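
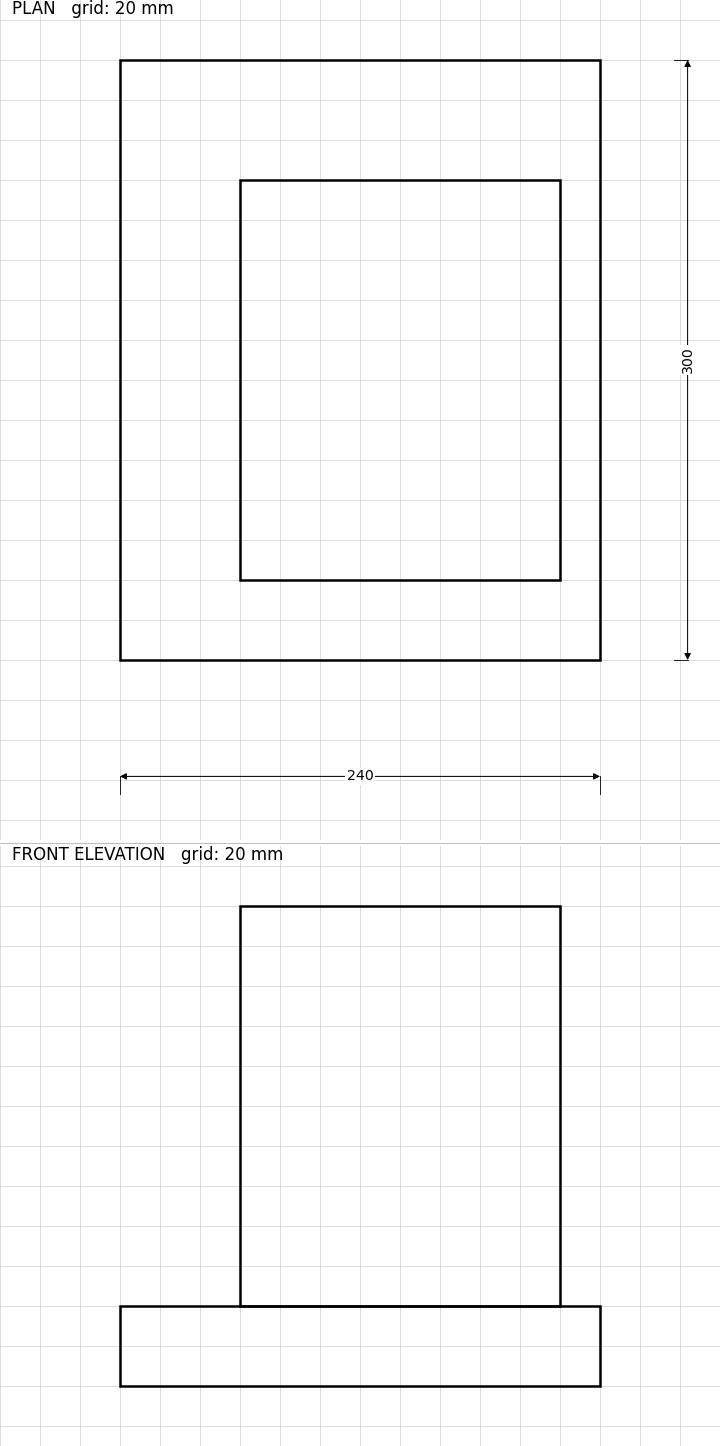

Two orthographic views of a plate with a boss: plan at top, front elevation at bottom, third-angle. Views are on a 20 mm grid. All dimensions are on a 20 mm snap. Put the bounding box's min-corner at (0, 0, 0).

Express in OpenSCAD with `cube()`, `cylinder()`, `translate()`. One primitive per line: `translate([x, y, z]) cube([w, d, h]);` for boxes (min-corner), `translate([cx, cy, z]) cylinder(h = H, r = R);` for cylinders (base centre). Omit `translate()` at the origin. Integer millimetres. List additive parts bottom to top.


cube([240, 300, 40]);
translate([60, 40, 40]) cube([160, 200, 200]);


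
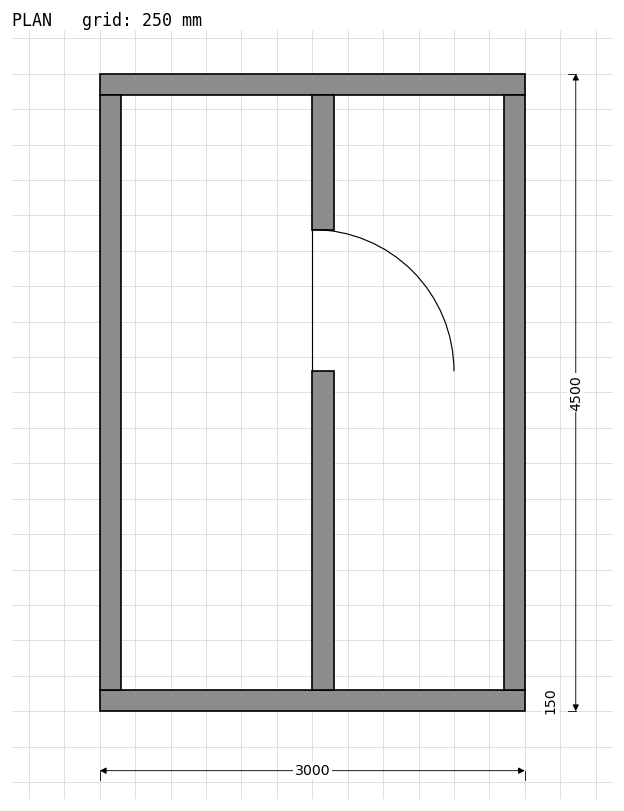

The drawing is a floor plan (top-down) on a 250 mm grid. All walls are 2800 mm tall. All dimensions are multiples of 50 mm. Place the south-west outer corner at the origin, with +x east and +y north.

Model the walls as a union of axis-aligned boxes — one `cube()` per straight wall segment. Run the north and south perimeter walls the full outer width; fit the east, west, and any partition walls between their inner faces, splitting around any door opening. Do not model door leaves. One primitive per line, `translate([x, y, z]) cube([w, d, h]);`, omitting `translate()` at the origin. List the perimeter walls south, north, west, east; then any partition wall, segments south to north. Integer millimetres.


cube([3000, 150, 2800]);
translate([0, 4350, 0]) cube([3000, 150, 2800]);
translate([0, 150, 0]) cube([150, 4200, 2800]);
translate([2850, 150, 0]) cube([150, 4200, 2800]);
translate([1500, 150, 0]) cube([150, 2250, 2800]);
translate([1500, 3400, 0]) cube([150, 950, 2800]);


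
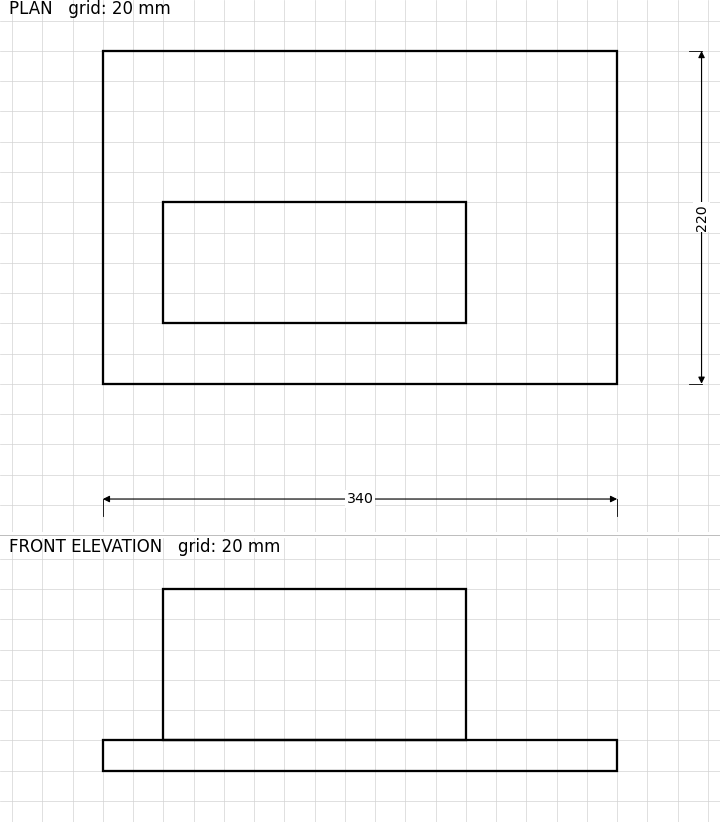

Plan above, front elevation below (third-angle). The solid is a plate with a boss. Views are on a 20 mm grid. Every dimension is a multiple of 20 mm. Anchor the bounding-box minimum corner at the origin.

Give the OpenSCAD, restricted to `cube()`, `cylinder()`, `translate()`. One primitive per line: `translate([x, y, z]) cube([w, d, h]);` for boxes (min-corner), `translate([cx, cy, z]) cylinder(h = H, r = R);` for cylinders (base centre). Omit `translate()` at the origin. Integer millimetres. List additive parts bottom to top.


cube([340, 220, 20]);
translate([40, 40, 20]) cube([200, 80, 100]);


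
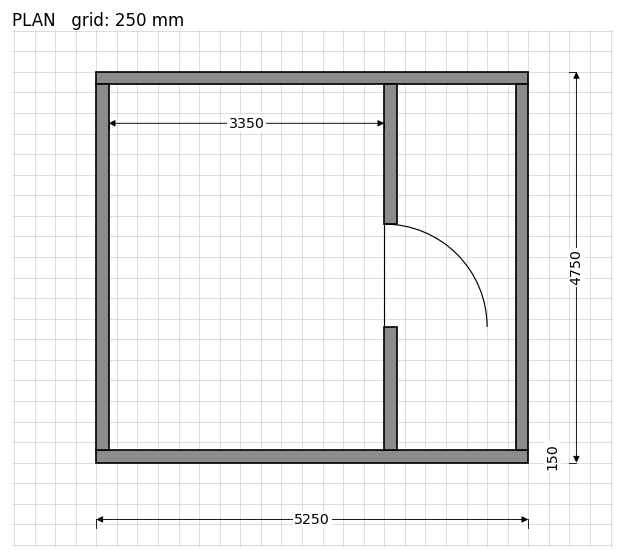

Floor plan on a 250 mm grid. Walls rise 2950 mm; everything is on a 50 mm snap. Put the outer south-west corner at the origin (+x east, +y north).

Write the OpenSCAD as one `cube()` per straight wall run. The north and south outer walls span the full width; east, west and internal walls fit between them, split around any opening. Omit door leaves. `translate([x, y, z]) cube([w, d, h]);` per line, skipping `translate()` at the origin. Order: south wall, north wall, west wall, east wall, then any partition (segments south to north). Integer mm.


cube([5250, 150, 2950]);
translate([0, 4600, 0]) cube([5250, 150, 2950]);
translate([0, 150, 0]) cube([150, 4450, 2950]);
translate([5100, 150, 0]) cube([150, 4450, 2950]);
translate([3500, 150, 0]) cube([150, 1500, 2950]);
translate([3500, 2900, 0]) cube([150, 1700, 2950]);


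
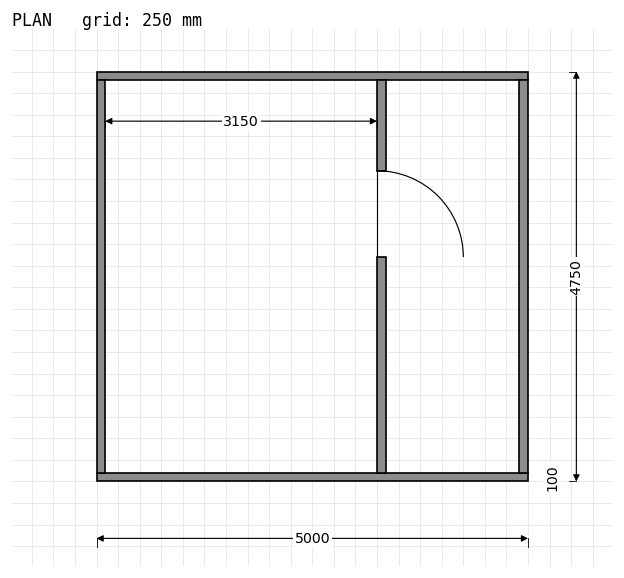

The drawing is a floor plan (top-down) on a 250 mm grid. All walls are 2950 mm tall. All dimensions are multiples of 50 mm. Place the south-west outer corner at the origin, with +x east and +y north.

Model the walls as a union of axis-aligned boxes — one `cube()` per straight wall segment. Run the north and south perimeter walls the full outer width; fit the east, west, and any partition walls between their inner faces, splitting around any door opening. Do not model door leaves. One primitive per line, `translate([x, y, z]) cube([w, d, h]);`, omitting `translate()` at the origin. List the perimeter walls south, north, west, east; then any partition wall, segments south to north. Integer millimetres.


cube([5000, 100, 2950]);
translate([0, 4650, 0]) cube([5000, 100, 2950]);
translate([0, 100, 0]) cube([100, 4550, 2950]);
translate([4900, 100, 0]) cube([100, 4550, 2950]);
translate([3250, 100, 0]) cube([100, 2500, 2950]);
translate([3250, 3600, 0]) cube([100, 1050, 2950]);


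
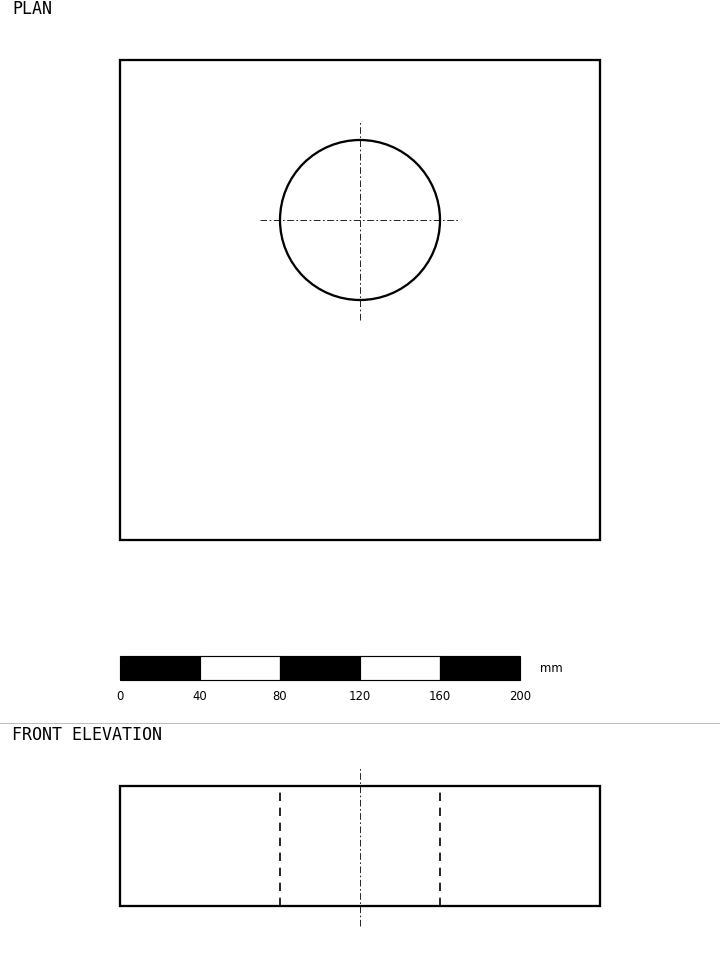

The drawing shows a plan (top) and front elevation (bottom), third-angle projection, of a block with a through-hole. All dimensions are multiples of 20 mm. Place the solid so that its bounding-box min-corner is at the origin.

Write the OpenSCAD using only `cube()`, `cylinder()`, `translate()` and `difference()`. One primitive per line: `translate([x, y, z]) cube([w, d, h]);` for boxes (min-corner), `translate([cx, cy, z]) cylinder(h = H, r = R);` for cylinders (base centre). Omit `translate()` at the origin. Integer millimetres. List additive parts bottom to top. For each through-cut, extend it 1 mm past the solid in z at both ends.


difference() {
  cube([240, 240, 60]);
  translate([120, 160, -1]) cylinder(h = 62, r = 40);
}


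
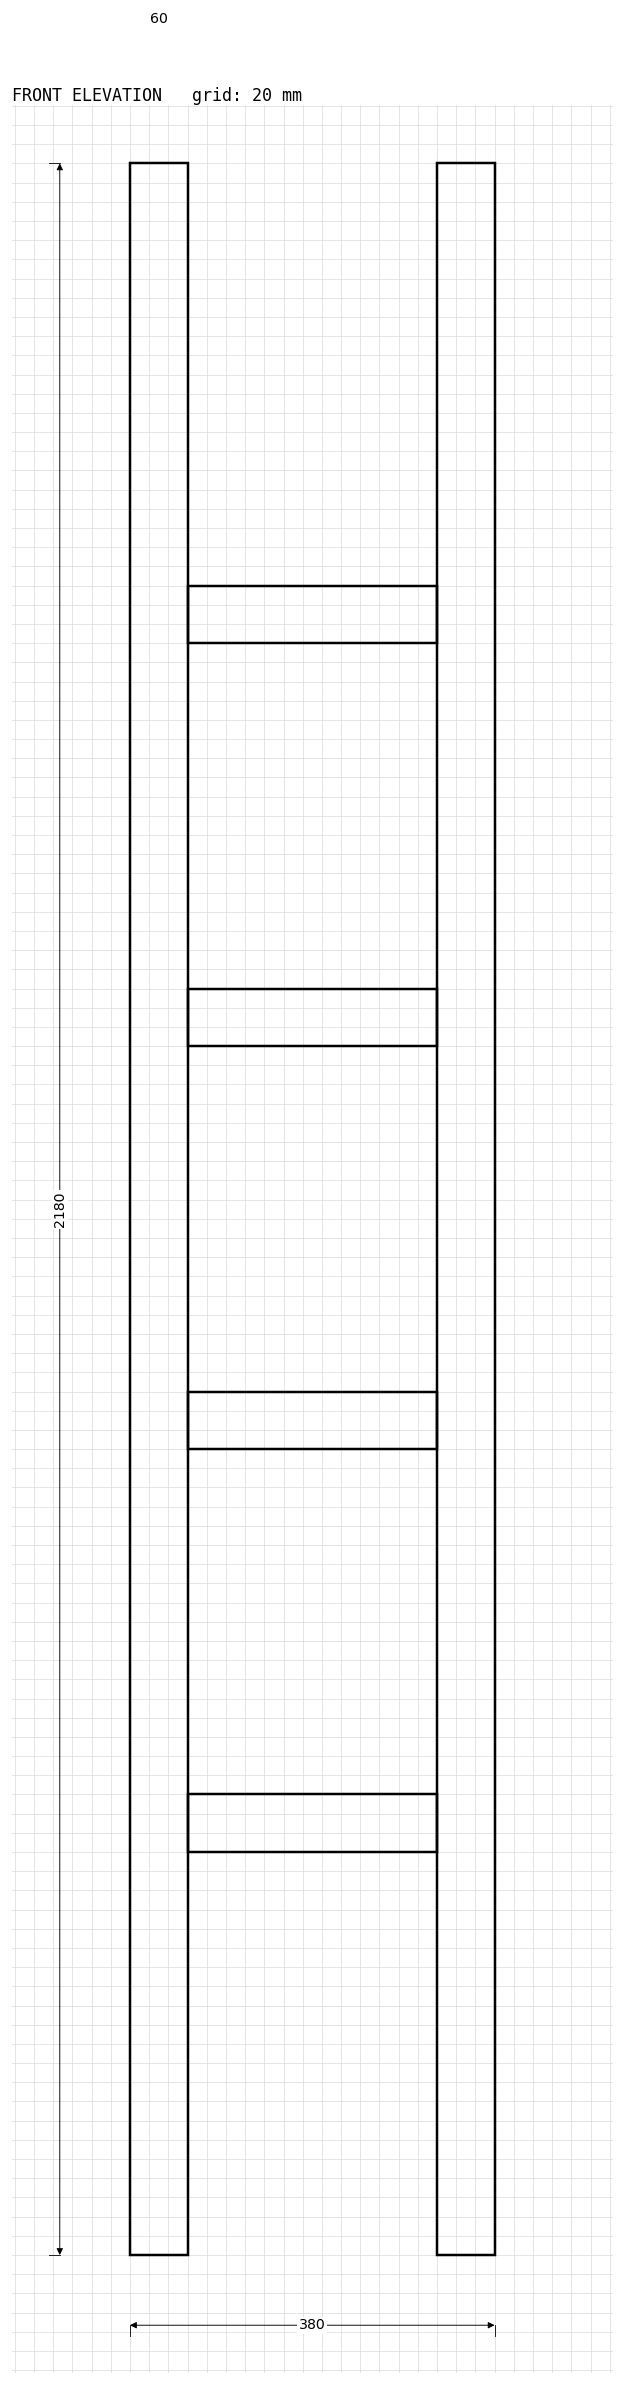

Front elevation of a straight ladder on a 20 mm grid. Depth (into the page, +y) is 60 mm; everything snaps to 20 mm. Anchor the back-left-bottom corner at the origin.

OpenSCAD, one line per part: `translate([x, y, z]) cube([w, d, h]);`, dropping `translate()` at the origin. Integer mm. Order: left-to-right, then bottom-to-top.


cube([60, 60, 2180]);
translate([60, 0, 420]) cube([260, 60, 60]);
translate([60, 0, 840]) cube([260, 60, 60]);
translate([60, 0, 1260]) cube([260, 60, 60]);
translate([60, 0, 1680]) cube([260, 60, 60]);
translate([320, 0, 0]) cube([60, 60, 2180]);


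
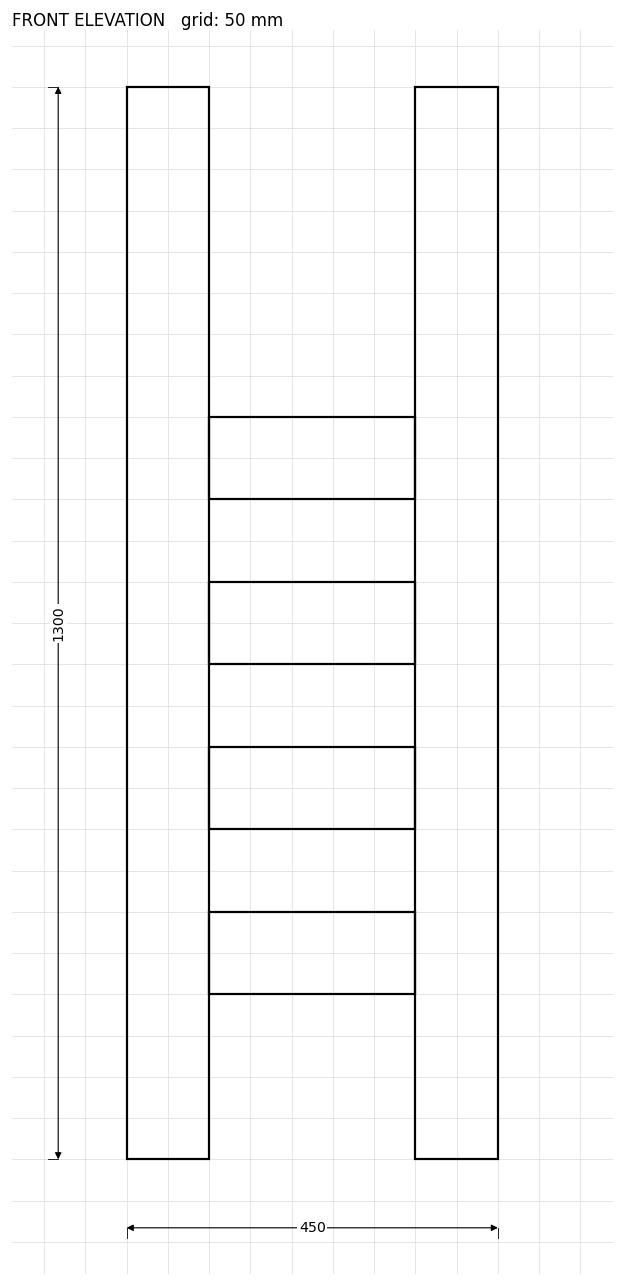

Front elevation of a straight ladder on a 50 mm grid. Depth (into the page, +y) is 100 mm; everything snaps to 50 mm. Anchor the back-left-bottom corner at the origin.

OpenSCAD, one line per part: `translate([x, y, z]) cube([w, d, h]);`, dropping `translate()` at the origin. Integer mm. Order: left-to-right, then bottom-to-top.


cube([100, 100, 1300]);
translate([100, 0, 200]) cube([250, 100, 100]);
translate([100, 0, 400]) cube([250, 100, 100]);
translate([100, 0, 600]) cube([250, 100, 100]);
translate([100, 0, 800]) cube([250, 100, 100]);
translate([350, 0, 0]) cube([100, 100, 1300]);


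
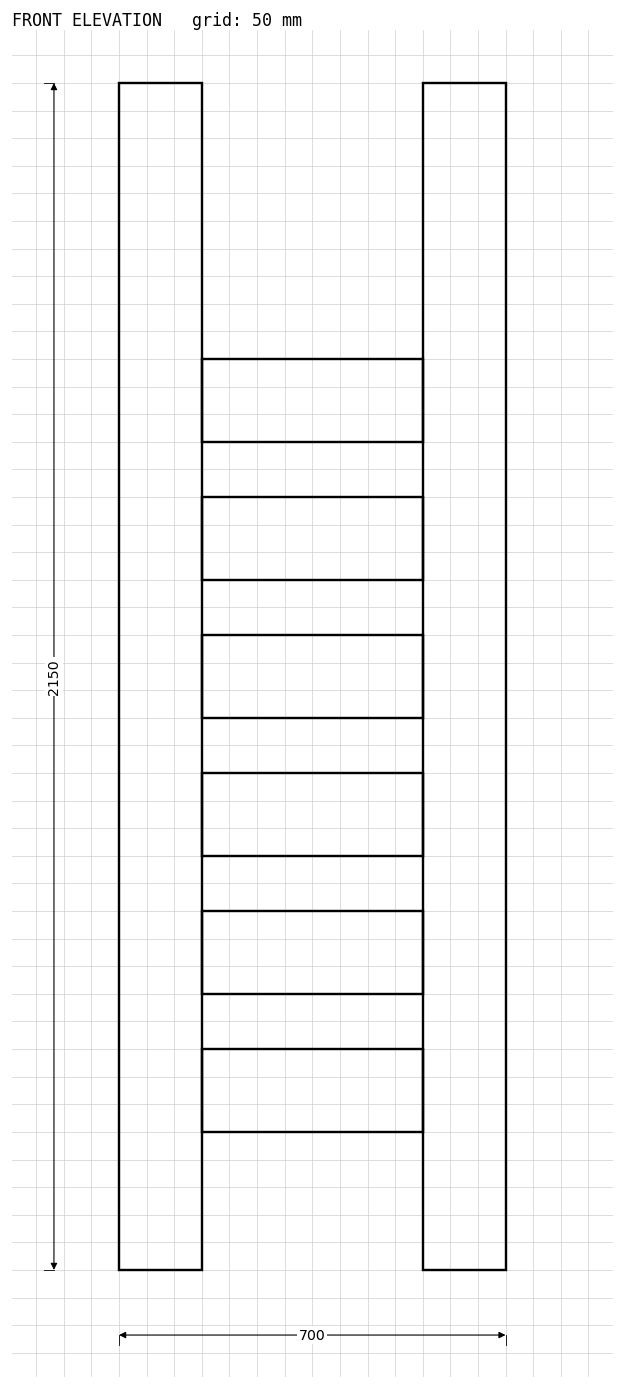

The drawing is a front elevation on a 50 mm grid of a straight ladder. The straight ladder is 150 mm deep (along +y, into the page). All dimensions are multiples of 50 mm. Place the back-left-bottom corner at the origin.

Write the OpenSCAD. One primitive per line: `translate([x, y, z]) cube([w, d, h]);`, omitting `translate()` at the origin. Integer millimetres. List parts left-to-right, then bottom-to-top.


cube([150, 150, 2150]);
translate([150, 0, 250]) cube([400, 150, 150]);
translate([150, 0, 500]) cube([400, 150, 150]);
translate([150, 0, 750]) cube([400, 150, 150]);
translate([150, 0, 1000]) cube([400, 150, 150]);
translate([150, 0, 1250]) cube([400, 150, 150]);
translate([150, 0, 1500]) cube([400, 150, 150]);
translate([550, 0, 0]) cube([150, 150, 2150]);


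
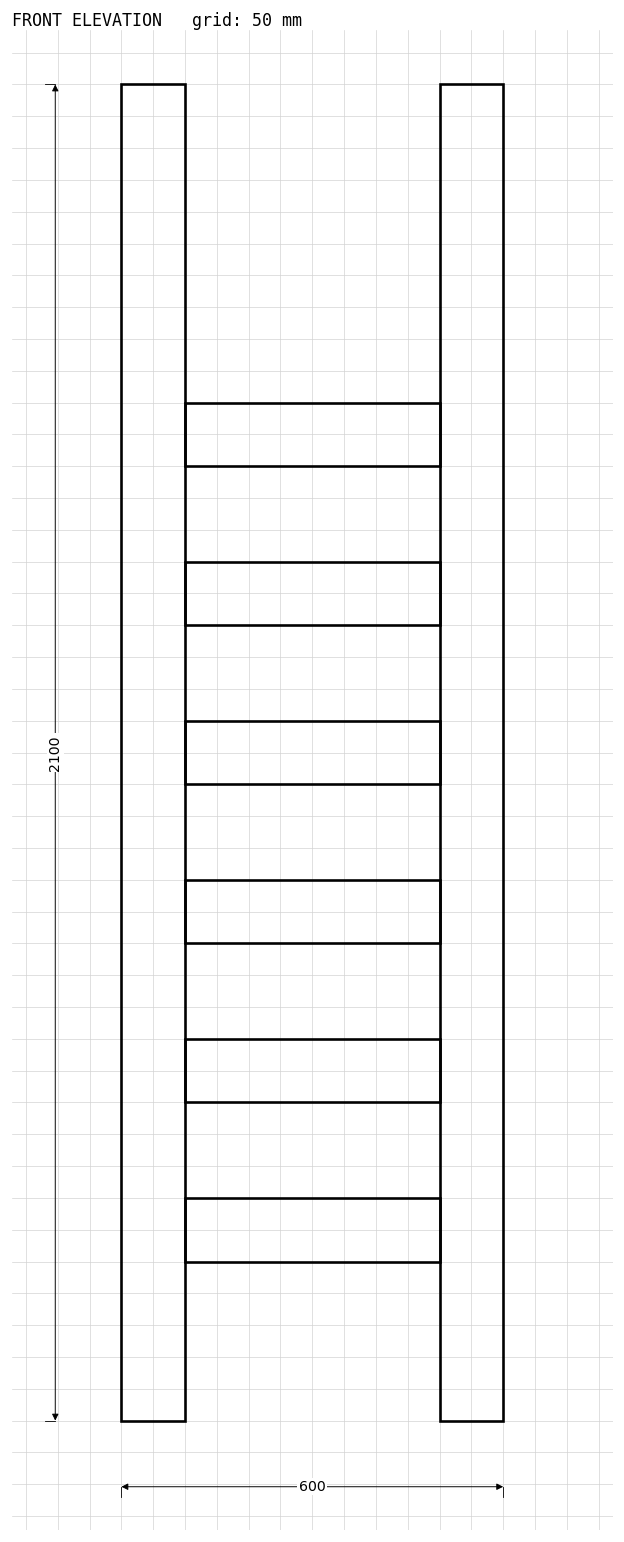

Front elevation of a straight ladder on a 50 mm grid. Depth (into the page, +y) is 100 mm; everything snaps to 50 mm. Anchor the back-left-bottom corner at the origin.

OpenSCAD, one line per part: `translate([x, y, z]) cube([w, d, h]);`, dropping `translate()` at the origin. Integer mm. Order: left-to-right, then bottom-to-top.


cube([100, 100, 2100]);
translate([100, 0, 250]) cube([400, 100, 100]);
translate([100, 0, 500]) cube([400, 100, 100]);
translate([100, 0, 750]) cube([400, 100, 100]);
translate([100, 0, 1000]) cube([400, 100, 100]);
translate([100, 0, 1250]) cube([400, 100, 100]);
translate([100, 0, 1500]) cube([400, 100, 100]);
translate([500, 0, 0]) cube([100, 100, 2100]);


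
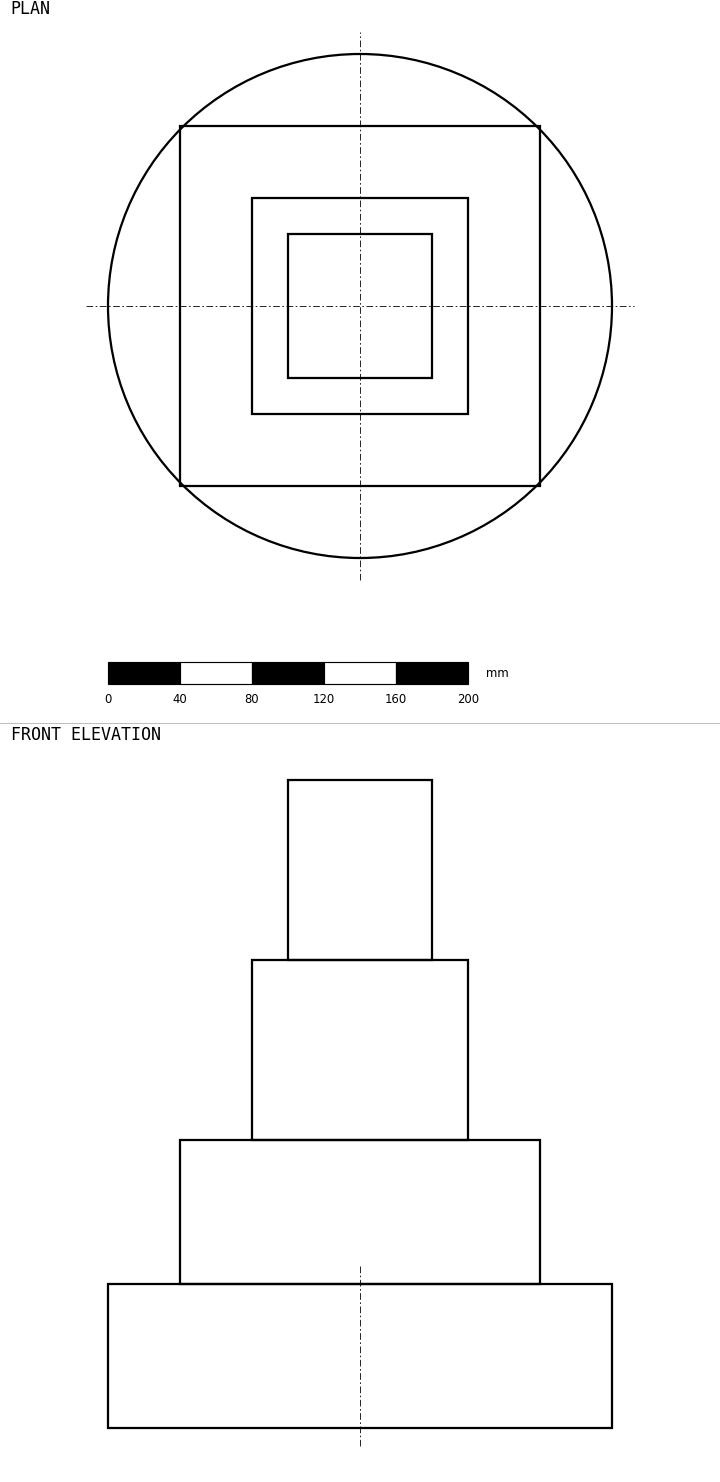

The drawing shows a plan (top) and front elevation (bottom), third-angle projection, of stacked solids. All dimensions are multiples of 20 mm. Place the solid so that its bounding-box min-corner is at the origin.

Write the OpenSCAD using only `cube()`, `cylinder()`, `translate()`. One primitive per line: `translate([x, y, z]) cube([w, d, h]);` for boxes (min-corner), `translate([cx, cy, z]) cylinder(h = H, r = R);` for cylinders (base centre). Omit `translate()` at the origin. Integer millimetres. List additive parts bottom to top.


translate([140, 140, 0]) cylinder(h = 80, r = 140);
translate([40, 40, 80]) cube([200, 200, 80]);
translate([80, 80, 160]) cube([120, 120, 100]);
translate([100, 100, 260]) cube([80, 80, 100]);


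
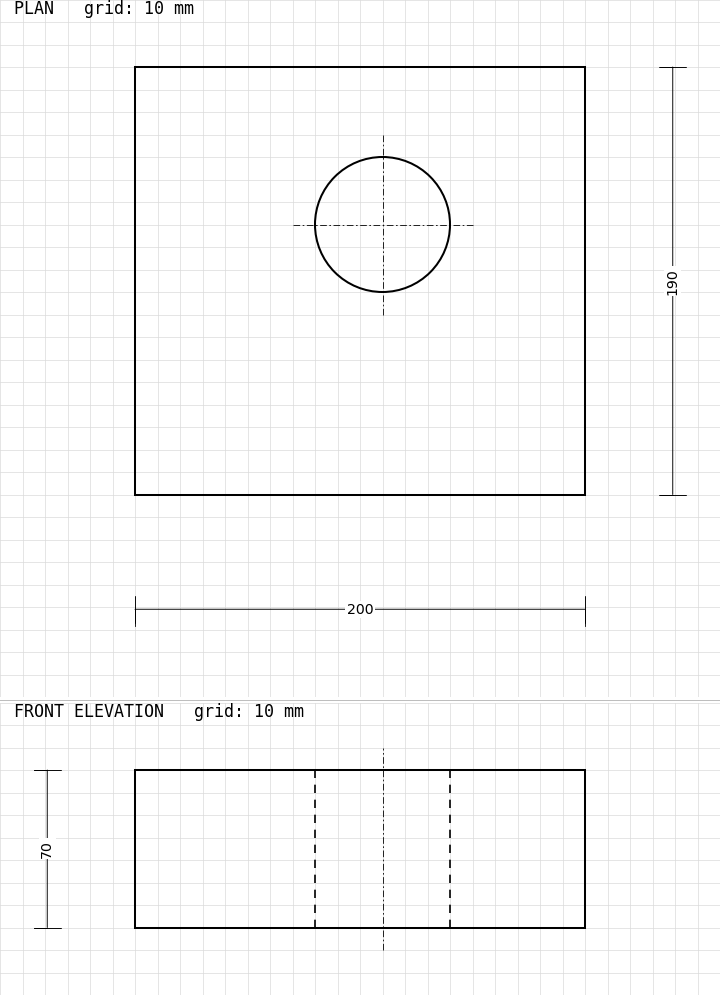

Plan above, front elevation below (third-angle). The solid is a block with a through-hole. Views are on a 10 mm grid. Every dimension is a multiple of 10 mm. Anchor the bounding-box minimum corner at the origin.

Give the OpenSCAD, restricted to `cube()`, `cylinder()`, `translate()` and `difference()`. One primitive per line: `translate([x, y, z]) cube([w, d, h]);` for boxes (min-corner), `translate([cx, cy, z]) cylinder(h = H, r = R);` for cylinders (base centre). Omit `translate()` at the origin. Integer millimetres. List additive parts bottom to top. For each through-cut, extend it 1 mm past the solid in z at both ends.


difference() {
  cube([200, 190, 70]);
  translate([110, 120, -1]) cylinder(h = 72, r = 30);
}


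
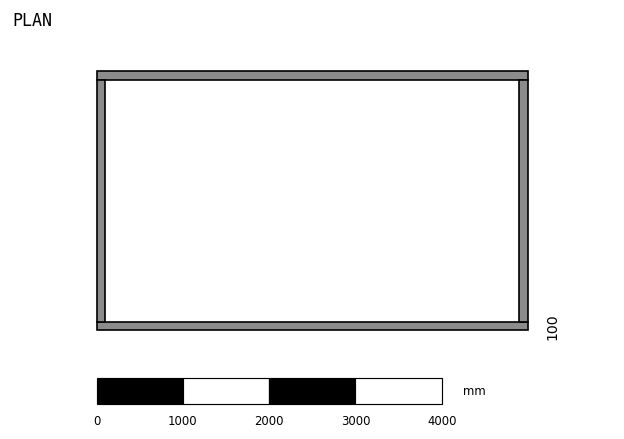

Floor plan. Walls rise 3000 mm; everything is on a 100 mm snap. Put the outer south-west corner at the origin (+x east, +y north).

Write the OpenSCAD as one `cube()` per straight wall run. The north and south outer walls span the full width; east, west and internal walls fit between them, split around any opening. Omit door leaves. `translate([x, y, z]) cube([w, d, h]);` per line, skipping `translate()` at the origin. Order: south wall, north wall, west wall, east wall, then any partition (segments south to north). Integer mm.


cube([5000, 100, 3000]);
translate([0, 2900, 0]) cube([5000, 100, 3000]);
translate([0, 100, 0]) cube([100, 2800, 3000]);
translate([4900, 100, 0]) cube([100, 2800, 3000]);


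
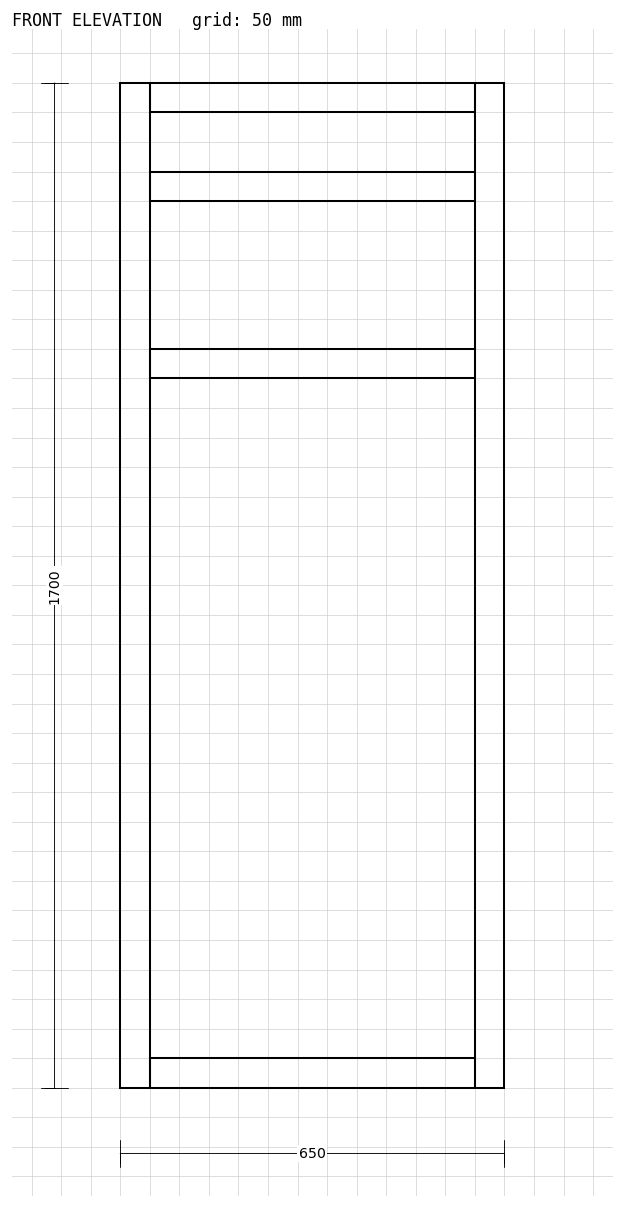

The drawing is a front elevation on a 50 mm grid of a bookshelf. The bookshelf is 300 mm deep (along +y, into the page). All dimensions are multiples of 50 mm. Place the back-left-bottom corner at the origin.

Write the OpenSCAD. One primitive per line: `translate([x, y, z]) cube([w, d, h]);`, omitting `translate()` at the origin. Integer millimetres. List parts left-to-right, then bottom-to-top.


cube([50, 300, 1700]);
translate([50, 0, 0]) cube([550, 300, 50]);
translate([50, 0, 1200]) cube([550, 300, 50]);
translate([50, 0, 1500]) cube([550, 300, 50]);
translate([50, 0, 1650]) cube([550, 300, 50]);
translate([600, 0, 0]) cube([50, 300, 1700]);


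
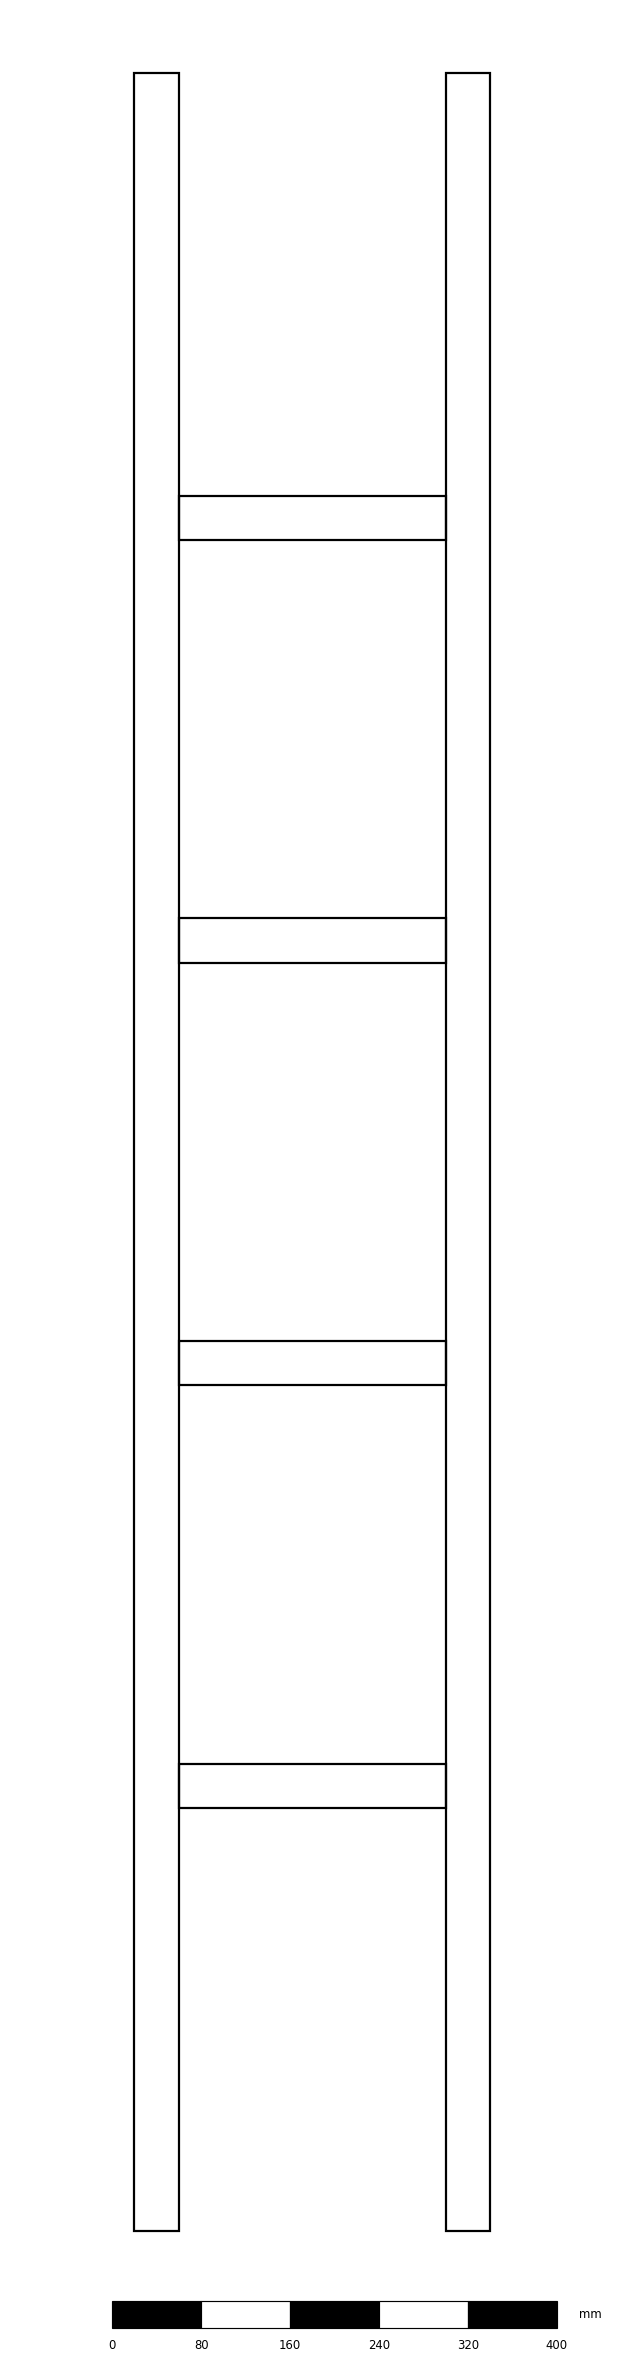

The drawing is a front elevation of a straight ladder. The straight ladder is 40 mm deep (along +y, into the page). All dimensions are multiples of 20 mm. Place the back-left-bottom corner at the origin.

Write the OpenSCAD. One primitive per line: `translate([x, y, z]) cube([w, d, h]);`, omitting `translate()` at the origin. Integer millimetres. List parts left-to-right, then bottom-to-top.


cube([40, 40, 1940]);
translate([40, 0, 380]) cube([240, 40, 40]);
translate([40, 0, 760]) cube([240, 40, 40]);
translate([40, 0, 1140]) cube([240, 40, 40]);
translate([40, 0, 1520]) cube([240, 40, 40]);
translate([280, 0, 0]) cube([40, 40, 1940]);


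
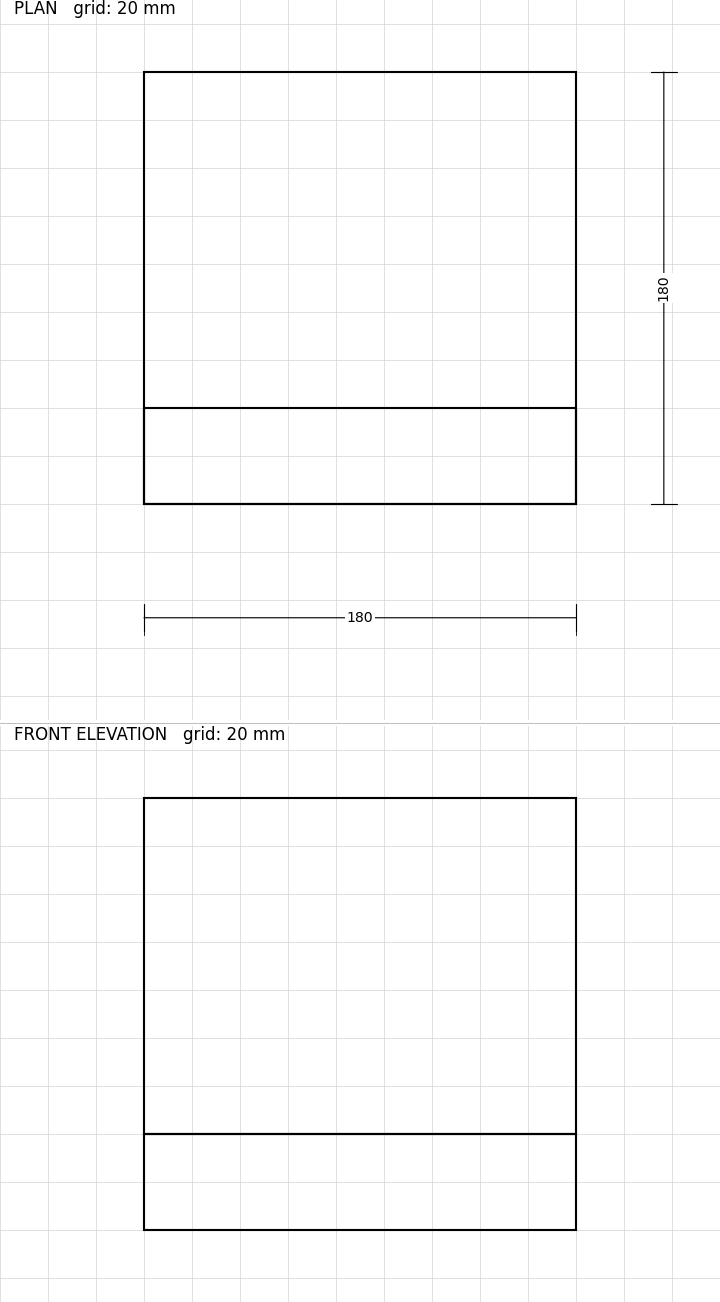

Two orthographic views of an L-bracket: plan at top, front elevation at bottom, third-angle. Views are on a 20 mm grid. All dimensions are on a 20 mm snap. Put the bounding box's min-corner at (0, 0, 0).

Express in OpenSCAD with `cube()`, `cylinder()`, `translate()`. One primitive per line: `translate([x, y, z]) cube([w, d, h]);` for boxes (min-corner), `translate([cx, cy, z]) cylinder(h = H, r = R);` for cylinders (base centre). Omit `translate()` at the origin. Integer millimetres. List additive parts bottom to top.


cube([180, 180, 40]);
translate([0, 0, 40]) cube([180, 40, 140]);


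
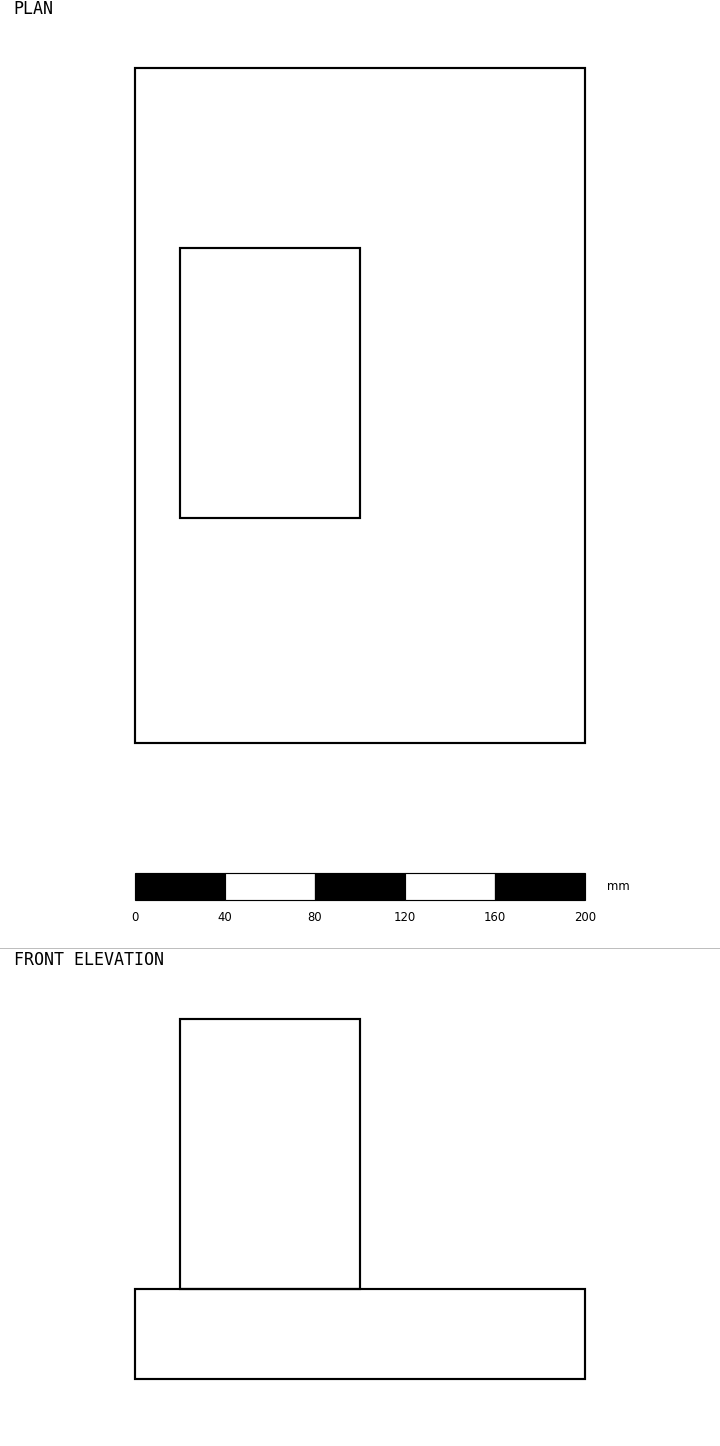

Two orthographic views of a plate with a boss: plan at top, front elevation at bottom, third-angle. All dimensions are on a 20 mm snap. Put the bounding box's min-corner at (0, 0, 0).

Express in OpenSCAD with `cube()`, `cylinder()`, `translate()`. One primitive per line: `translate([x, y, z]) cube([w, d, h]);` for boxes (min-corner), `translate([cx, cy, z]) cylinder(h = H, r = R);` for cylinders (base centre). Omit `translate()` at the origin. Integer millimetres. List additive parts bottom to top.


cube([200, 300, 40]);
translate([20, 100, 40]) cube([80, 120, 120]);


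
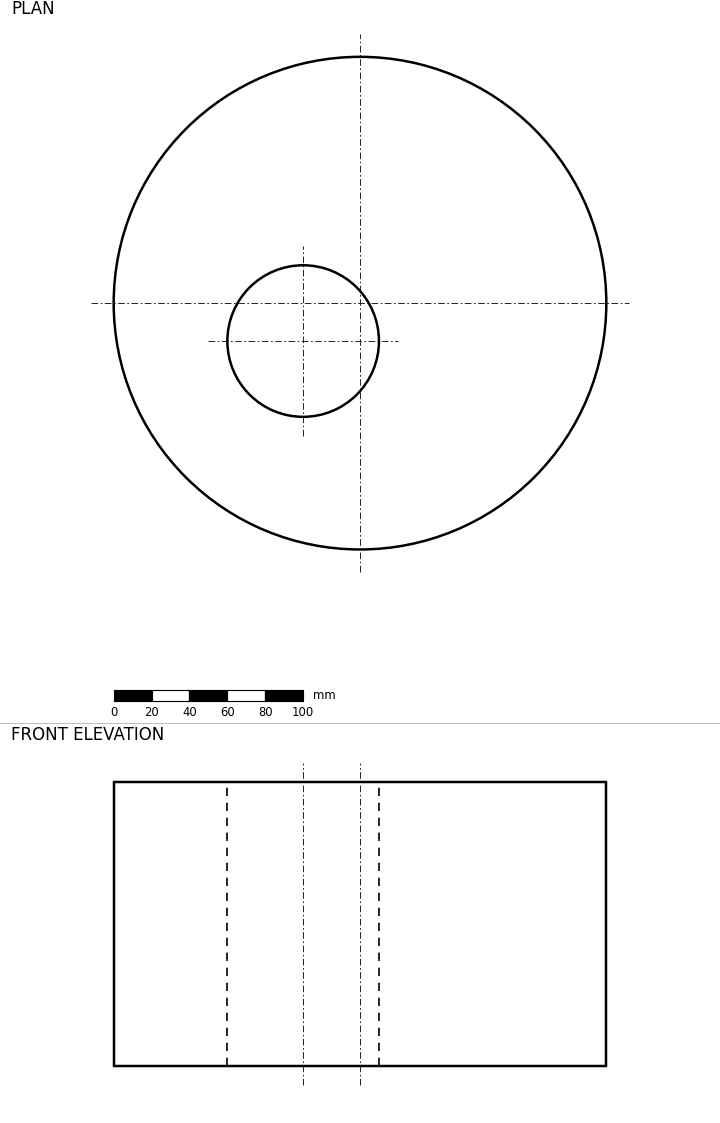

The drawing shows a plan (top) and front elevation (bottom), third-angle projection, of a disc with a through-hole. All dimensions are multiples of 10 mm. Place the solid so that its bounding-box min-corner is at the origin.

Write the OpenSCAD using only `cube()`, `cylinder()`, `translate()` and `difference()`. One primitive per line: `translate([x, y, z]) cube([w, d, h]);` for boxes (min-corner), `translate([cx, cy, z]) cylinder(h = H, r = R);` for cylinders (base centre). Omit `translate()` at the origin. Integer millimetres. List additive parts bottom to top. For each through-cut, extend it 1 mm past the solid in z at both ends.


difference() {
  translate([130, 130, 0]) cylinder(h = 150, r = 130);
  translate([100, 110, -1]) cylinder(h = 152, r = 40);
}


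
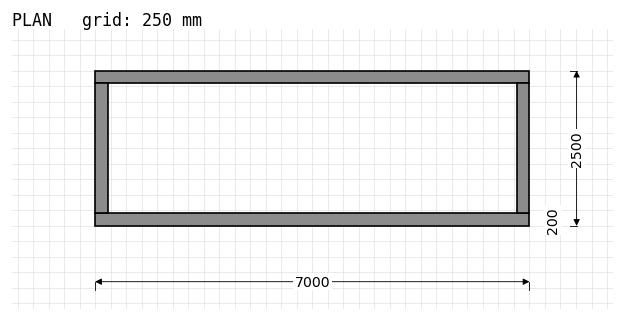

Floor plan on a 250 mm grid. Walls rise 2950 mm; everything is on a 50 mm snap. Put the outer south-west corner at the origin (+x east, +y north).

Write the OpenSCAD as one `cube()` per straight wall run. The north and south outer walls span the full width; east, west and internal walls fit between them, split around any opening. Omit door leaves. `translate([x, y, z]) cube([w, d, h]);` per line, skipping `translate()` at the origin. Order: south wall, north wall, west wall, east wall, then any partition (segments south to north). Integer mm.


cube([7000, 200, 2950]);
translate([0, 2300, 0]) cube([7000, 200, 2950]);
translate([0, 200, 0]) cube([200, 2100, 2950]);
translate([6800, 200, 0]) cube([200, 2100, 2950]);


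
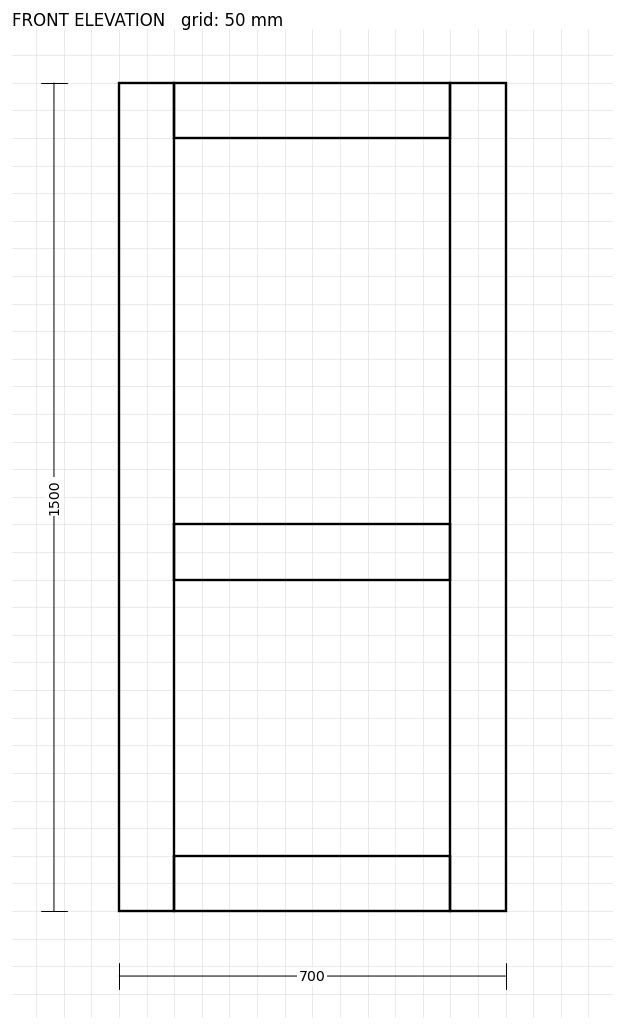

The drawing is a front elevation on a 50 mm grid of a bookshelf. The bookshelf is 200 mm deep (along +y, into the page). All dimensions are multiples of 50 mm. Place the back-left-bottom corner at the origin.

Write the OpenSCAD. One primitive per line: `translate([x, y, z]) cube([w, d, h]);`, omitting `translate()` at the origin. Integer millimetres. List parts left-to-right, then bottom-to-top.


cube([100, 200, 1500]);
translate([100, 0, 0]) cube([500, 200, 100]);
translate([100, 0, 600]) cube([500, 200, 100]);
translate([100, 0, 1400]) cube([500, 200, 100]);
translate([600, 0, 0]) cube([100, 200, 1500]);


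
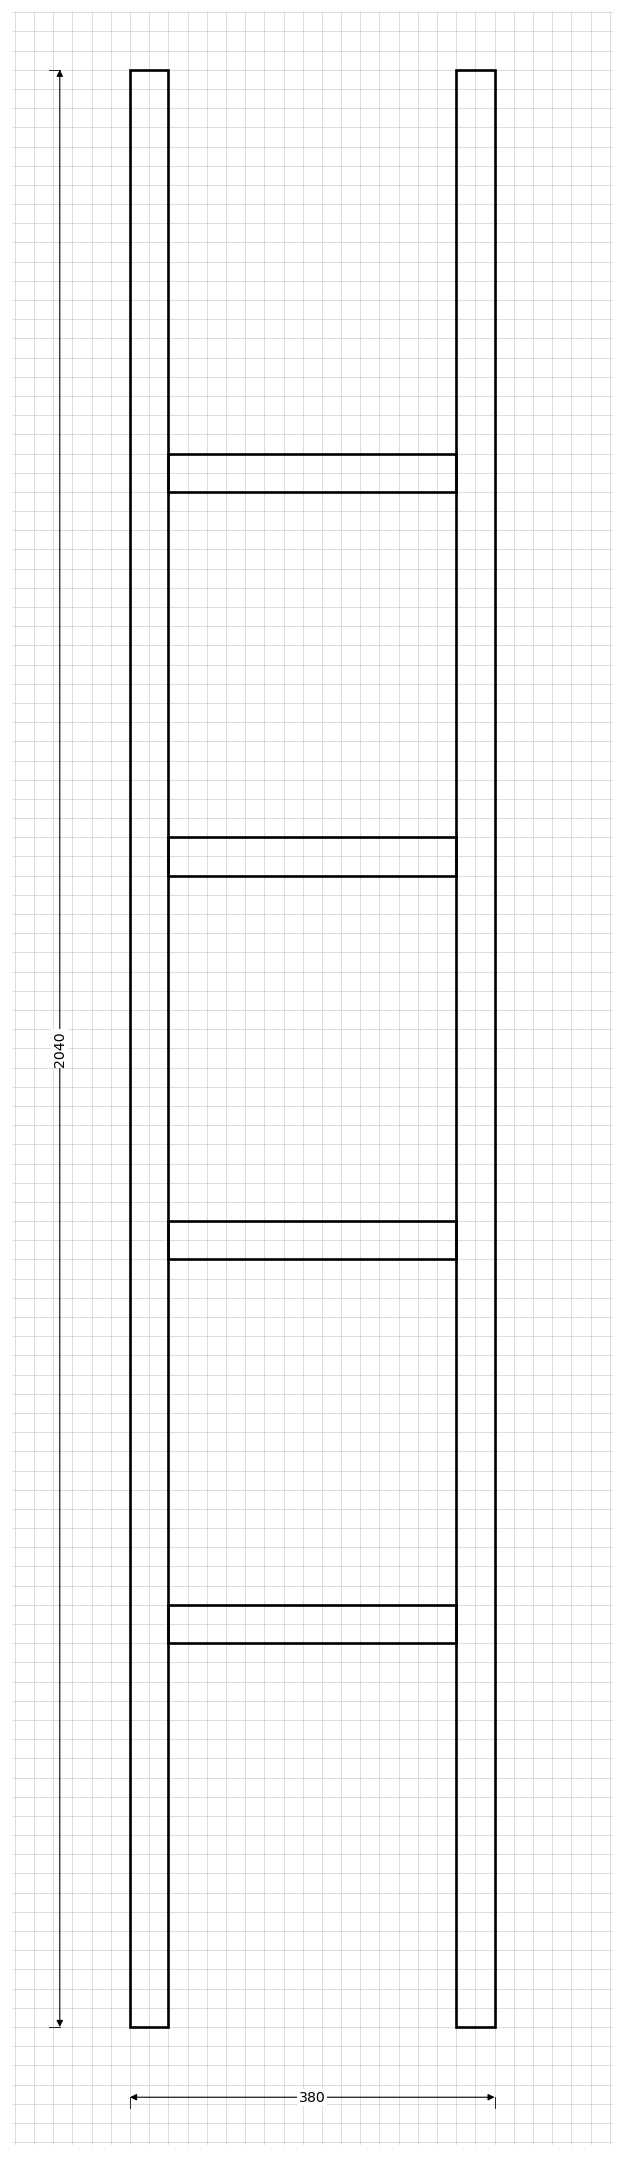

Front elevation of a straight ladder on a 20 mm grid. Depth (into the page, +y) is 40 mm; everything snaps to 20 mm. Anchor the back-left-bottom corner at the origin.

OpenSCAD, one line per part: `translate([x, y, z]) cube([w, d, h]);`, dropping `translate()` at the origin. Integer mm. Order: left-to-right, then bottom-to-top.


cube([40, 40, 2040]);
translate([40, 0, 400]) cube([300, 40, 40]);
translate([40, 0, 800]) cube([300, 40, 40]);
translate([40, 0, 1200]) cube([300, 40, 40]);
translate([40, 0, 1600]) cube([300, 40, 40]);
translate([340, 0, 0]) cube([40, 40, 2040]);


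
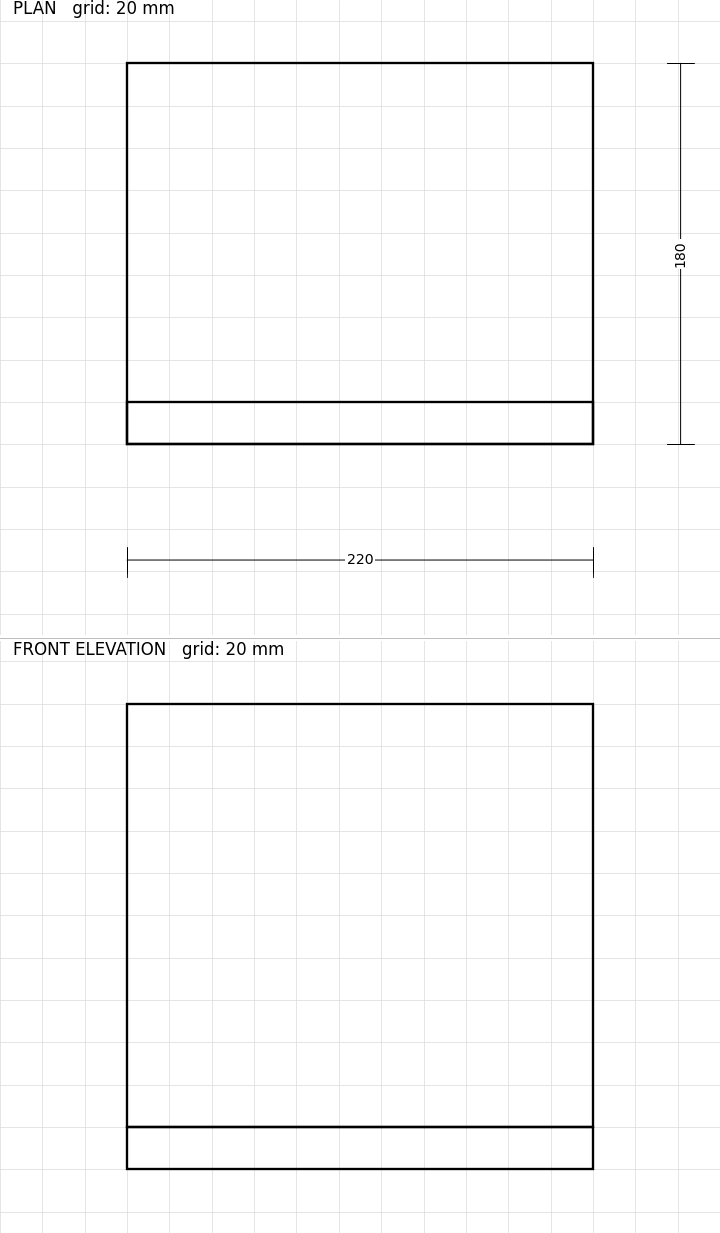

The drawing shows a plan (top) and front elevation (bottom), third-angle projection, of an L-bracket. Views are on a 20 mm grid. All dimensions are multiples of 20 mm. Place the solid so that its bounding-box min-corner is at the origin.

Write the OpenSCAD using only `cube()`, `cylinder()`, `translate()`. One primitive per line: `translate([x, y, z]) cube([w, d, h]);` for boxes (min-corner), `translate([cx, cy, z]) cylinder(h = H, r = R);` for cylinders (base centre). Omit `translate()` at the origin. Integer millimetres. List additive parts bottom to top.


cube([220, 180, 20]);
translate([0, 0, 20]) cube([220, 20, 200]);


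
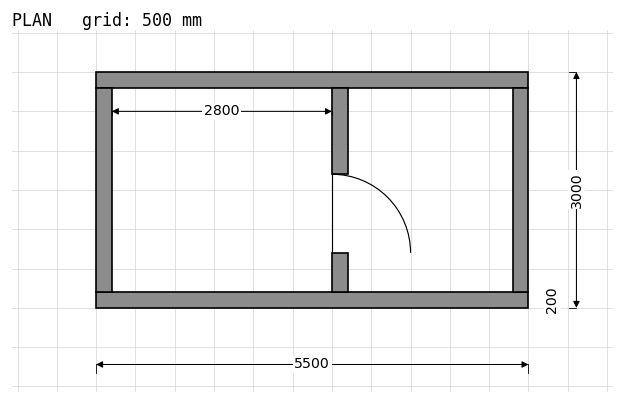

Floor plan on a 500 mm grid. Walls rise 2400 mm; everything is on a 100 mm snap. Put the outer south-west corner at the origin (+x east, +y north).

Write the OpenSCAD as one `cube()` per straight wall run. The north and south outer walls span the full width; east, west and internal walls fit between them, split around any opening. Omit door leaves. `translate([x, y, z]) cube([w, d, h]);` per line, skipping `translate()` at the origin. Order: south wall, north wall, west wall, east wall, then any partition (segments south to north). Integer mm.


cube([5500, 200, 2400]);
translate([0, 2800, 0]) cube([5500, 200, 2400]);
translate([0, 200, 0]) cube([200, 2600, 2400]);
translate([5300, 200, 0]) cube([200, 2600, 2400]);
translate([3000, 200, 0]) cube([200, 500, 2400]);
translate([3000, 1700, 0]) cube([200, 1100, 2400]);


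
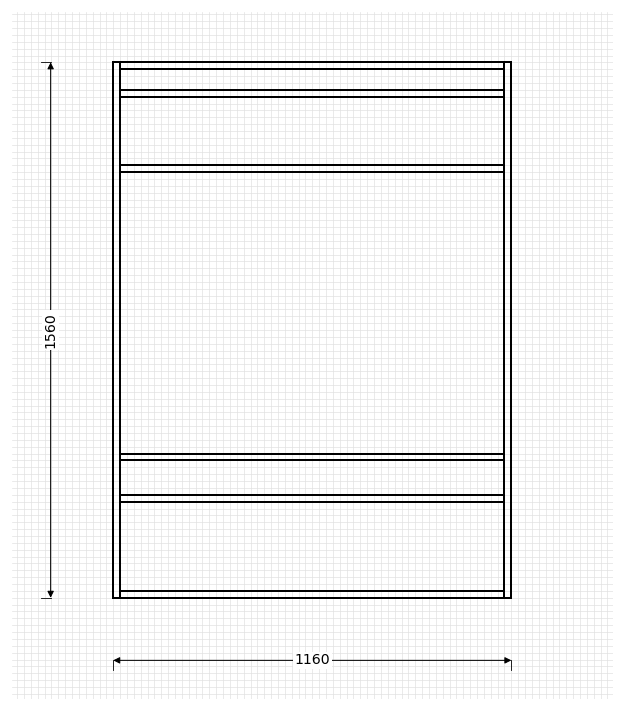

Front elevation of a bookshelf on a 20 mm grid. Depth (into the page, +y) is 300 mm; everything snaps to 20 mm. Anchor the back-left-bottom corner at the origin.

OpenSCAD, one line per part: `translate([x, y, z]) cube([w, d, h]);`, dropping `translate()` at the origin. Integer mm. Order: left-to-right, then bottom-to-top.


cube([20, 300, 1560]);
translate([20, 0, 0]) cube([1120, 300, 20]);
translate([20, 0, 280]) cube([1120, 300, 20]);
translate([20, 0, 400]) cube([1120, 300, 20]);
translate([20, 0, 1240]) cube([1120, 300, 20]);
translate([20, 0, 1460]) cube([1120, 300, 20]);
translate([20, 0, 1540]) cube([1120, 300, 20]);
translate([1140, 0, 0]) cube([20, 300, 1560]);


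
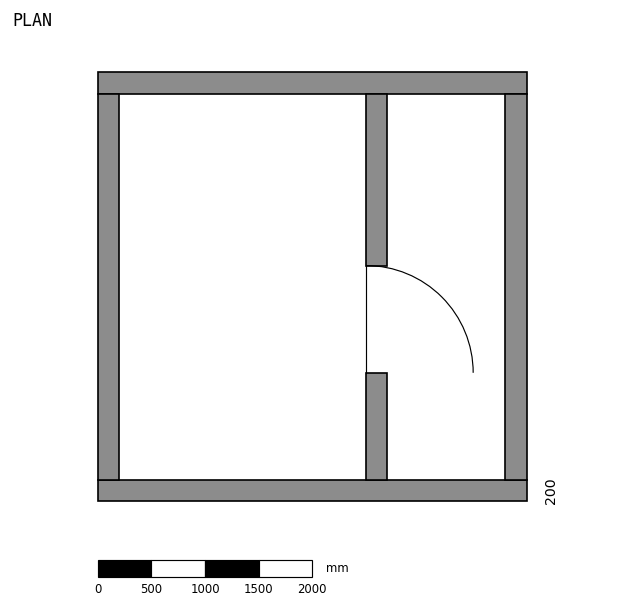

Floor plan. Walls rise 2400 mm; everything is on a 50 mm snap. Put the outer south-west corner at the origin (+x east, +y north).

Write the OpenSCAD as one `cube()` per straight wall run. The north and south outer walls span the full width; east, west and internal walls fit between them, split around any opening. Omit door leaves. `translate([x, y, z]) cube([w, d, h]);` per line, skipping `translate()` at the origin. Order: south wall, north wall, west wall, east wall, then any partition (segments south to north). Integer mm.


cube([4000, 200, 2400]);
translate([0, 3800, 0]) cube([4000, 200, 2400]);
translate([0, 200, 0]) cube([200, 3600, 2400]);
translate([3800, 200, 0]) cube([200, 3600, 2400]);
translate([2500, 200, 0]) cube([200, 1000, 2400]);
translate([2500, 2200, 0]) cube([200, 1600, 2400]);


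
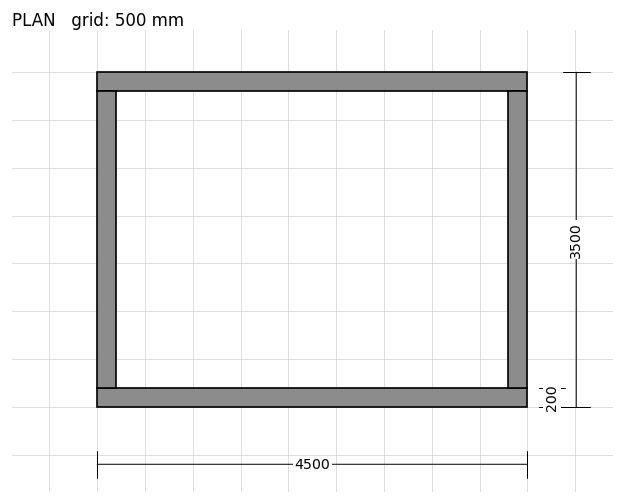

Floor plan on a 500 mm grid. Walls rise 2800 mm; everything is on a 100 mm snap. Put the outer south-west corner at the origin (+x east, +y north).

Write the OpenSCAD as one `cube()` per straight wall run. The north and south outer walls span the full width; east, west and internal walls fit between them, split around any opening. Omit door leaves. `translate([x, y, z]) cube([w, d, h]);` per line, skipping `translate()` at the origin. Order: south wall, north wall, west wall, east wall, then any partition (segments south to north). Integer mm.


cube([4500, 200, 2800]);
translate([0, 3300, 0]) cube([4500, 200, 2800]);
translate([0, 200, 0]) cube([200, 3100, 2800]);
translate([4300, 200, 0]) cube([200, 3100, 2800]);


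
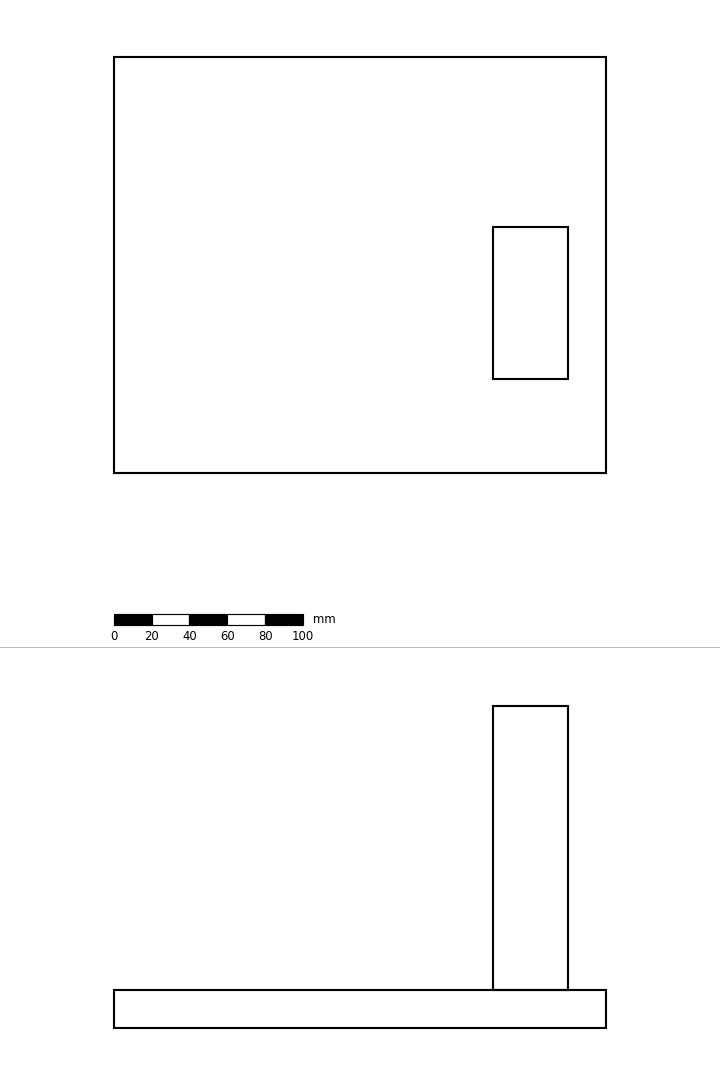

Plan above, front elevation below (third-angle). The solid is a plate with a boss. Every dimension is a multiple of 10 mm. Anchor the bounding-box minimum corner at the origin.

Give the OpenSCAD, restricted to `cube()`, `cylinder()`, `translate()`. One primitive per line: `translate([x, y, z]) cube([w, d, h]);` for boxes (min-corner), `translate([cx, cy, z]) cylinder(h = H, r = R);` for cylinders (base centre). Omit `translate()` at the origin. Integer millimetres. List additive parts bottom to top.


cube([260, 220, 20]);
translate([200, 50, 20]) cube([40, 80, 150]);


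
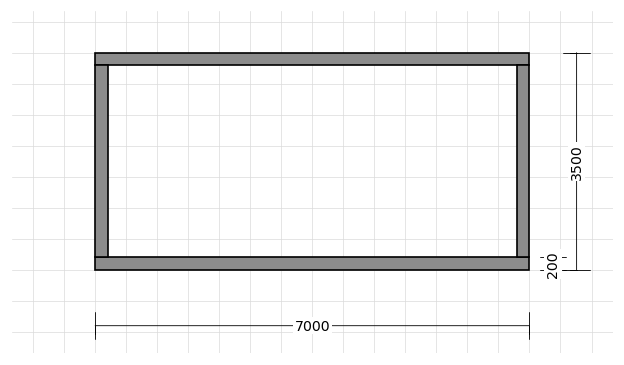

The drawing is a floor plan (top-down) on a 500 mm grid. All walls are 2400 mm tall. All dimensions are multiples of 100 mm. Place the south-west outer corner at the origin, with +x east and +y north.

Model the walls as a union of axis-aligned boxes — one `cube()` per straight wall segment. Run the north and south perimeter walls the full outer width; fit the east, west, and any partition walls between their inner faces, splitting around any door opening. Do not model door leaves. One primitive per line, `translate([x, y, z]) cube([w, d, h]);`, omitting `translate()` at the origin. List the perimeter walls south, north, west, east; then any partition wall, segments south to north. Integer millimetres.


cube([7000, 200, 2400]);
translate([0, 3300, 0]) cube([7000, 200, 2400]);
translate([0, 200, 0]) cube([200, 3100, 2400]);
translate([6800, 200, 0]) cube([200, 3100, 2400]);


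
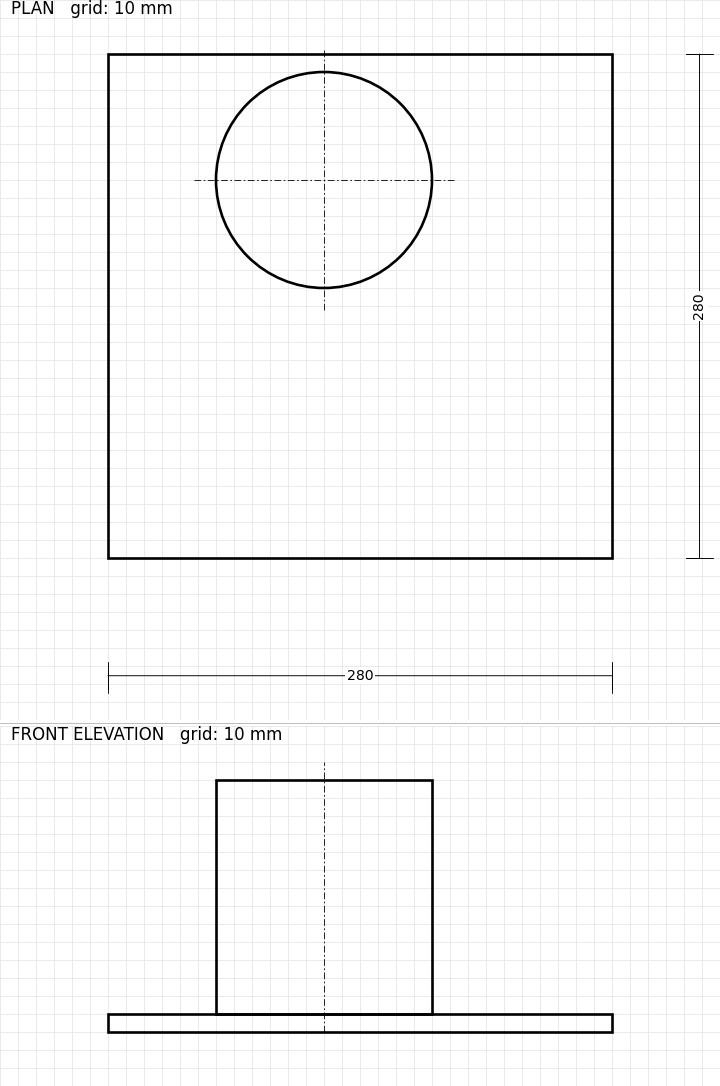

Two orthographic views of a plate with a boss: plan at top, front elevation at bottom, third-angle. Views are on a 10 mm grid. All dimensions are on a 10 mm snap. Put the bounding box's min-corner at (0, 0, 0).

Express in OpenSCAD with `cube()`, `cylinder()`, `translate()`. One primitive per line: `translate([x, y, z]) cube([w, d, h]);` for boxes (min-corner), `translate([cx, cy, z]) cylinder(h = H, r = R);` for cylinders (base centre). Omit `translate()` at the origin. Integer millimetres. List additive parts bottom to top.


cube([280, 280, 10]);
translate([120, 210, 10]) cylinder(h = 130, r = 60);


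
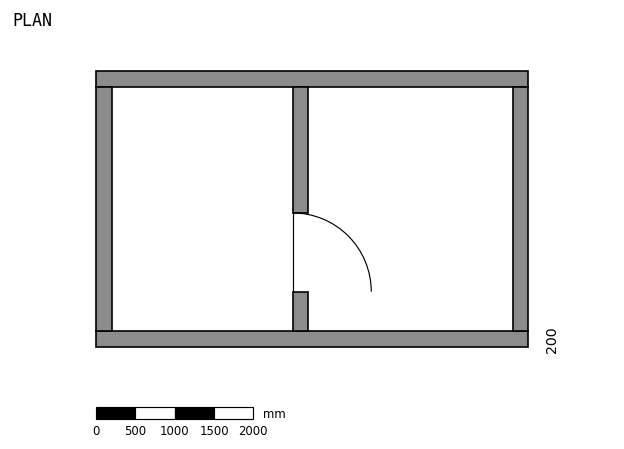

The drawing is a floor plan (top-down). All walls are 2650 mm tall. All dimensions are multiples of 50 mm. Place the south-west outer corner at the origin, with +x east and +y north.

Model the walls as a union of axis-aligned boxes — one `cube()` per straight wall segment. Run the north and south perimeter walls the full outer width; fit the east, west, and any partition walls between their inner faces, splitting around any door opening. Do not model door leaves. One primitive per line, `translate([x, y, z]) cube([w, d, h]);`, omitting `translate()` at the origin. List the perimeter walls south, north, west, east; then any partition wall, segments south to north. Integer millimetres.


cube([5500, 200, 2650]);
translate([0, 3300, 0]) cube([5500, 200, 2650]);
translate([0, 200, 0]) cube([200, 3100, 2650]);
translate([5300, 200, 0]) cube([200, 3100, 2650]);
translate([2500, 200, 0]) cube([200, 500, 2650]);
translate([2500, 1700, 0]) cube([200, 1600, 2650]);


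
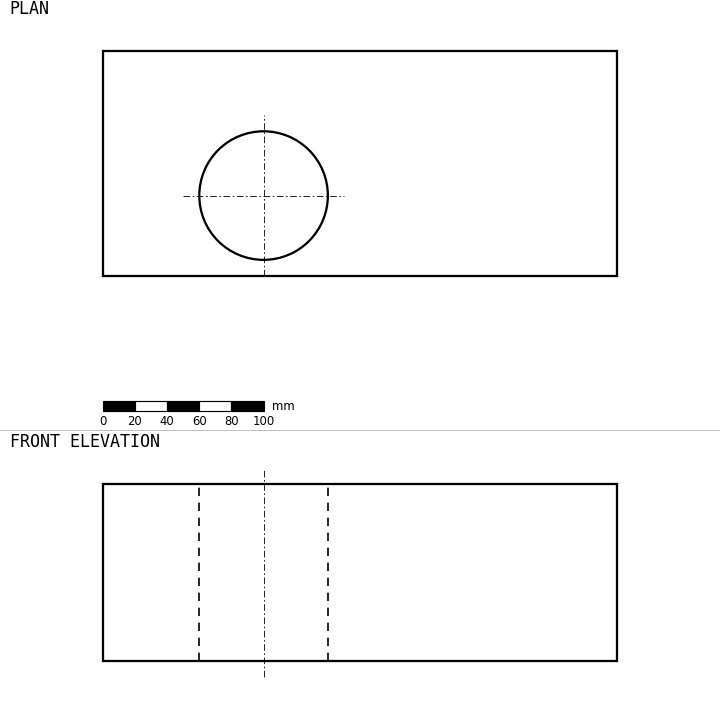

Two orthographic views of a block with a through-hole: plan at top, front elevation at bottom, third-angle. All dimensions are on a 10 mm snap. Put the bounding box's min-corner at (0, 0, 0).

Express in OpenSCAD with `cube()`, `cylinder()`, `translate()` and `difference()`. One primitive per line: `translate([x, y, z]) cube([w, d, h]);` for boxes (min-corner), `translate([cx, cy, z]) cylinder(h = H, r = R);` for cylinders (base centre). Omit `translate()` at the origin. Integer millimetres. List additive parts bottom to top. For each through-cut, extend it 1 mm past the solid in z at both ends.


difference() {
  cube([320, 140, 110]);
  translate([100, 50, -1]) cylinder(h = 112, r = 40);
}


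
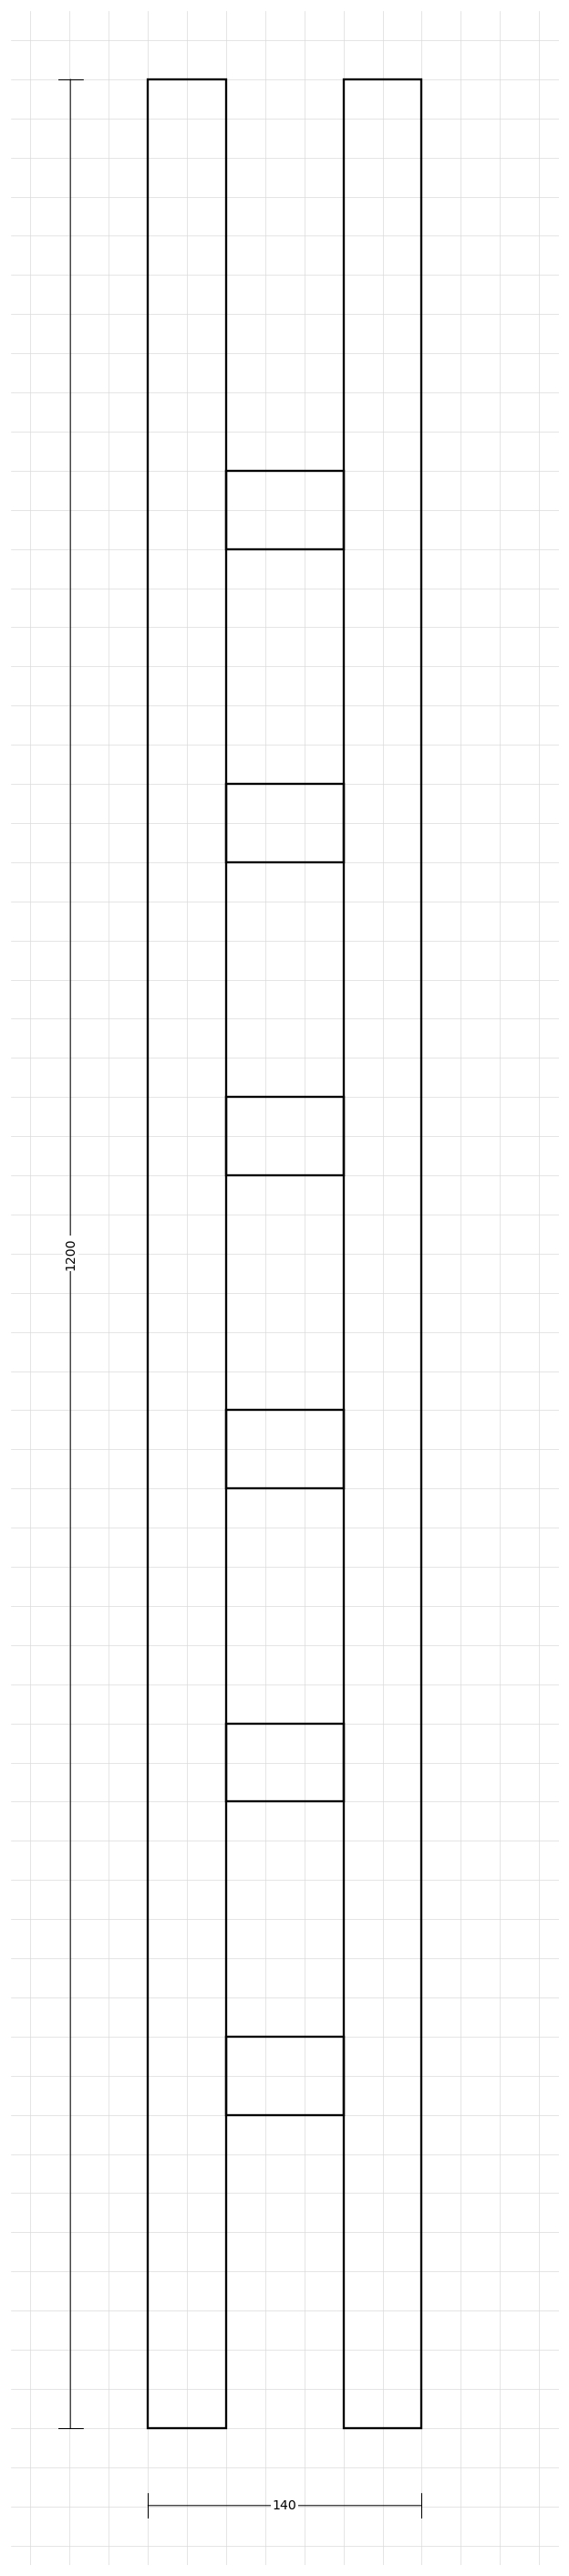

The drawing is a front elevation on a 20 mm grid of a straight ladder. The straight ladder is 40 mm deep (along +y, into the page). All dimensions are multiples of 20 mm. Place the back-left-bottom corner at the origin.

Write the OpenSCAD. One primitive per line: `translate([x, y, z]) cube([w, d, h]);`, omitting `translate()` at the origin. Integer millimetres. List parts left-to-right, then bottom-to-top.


cube([40, 40, 1200]);
translate([40, 0, 160]) cube([60, 40, 40]);
translate([40, 0, 320]) cube([60, 40, 40]);
translate([40, 0, 480]) cube([60, 40, 40]);
translate([40, 0, 640]) cube([60, 40, 40]);
translate([40, 0, 800]) cube([60, 40, 40]);
translate([40, 0, 960]) cube([60, 40, 40]);
translate([100, 0, 0]) cube([40, 40, 1200]);
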